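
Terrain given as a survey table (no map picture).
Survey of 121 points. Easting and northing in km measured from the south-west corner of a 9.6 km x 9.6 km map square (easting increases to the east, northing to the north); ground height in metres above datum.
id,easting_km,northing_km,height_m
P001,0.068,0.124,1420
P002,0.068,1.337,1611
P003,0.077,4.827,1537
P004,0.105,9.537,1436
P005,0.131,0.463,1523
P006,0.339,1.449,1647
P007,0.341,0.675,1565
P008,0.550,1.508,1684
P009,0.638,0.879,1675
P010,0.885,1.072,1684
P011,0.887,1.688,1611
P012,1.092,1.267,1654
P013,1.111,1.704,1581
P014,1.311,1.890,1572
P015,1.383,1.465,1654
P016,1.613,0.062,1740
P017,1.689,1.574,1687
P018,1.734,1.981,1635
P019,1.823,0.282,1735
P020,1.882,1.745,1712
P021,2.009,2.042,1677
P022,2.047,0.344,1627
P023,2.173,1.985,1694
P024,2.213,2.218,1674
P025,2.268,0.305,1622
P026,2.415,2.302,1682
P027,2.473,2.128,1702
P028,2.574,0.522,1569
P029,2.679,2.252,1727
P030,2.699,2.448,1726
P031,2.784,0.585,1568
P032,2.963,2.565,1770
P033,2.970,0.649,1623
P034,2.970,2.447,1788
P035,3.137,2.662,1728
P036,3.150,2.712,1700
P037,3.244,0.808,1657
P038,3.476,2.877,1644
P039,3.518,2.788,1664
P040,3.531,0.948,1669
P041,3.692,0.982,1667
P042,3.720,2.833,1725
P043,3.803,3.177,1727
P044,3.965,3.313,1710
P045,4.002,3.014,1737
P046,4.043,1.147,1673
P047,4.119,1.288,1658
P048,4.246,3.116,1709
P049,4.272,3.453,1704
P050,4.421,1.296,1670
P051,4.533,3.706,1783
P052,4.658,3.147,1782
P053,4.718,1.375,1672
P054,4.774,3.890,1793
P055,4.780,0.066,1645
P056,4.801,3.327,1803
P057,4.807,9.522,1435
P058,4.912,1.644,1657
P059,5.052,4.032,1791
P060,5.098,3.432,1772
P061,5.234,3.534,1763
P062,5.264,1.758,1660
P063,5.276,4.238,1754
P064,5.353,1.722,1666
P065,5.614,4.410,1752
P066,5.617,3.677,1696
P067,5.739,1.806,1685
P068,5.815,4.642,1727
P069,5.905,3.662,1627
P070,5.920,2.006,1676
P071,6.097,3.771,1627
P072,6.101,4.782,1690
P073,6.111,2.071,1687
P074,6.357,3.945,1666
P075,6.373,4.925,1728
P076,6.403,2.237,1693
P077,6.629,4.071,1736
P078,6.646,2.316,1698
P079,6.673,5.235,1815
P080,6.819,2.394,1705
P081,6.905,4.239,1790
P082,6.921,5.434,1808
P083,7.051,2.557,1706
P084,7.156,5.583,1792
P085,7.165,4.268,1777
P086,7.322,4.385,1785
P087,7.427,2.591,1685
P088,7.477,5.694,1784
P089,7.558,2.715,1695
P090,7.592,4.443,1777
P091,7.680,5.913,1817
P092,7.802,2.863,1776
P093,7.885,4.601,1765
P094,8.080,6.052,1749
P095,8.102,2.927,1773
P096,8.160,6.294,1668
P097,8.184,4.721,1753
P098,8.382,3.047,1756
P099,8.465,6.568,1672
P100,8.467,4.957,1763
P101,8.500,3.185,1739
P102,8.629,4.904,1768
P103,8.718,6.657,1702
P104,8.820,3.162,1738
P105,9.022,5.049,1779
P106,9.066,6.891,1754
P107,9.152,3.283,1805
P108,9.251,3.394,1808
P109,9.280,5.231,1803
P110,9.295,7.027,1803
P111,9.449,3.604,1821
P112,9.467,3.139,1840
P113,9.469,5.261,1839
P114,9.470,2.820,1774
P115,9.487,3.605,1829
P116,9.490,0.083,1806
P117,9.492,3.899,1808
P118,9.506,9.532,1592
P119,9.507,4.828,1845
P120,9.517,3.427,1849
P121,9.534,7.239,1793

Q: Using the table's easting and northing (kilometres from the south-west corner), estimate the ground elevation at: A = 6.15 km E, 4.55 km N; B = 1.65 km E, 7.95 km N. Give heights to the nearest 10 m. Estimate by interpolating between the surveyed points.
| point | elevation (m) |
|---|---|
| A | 1710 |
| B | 1520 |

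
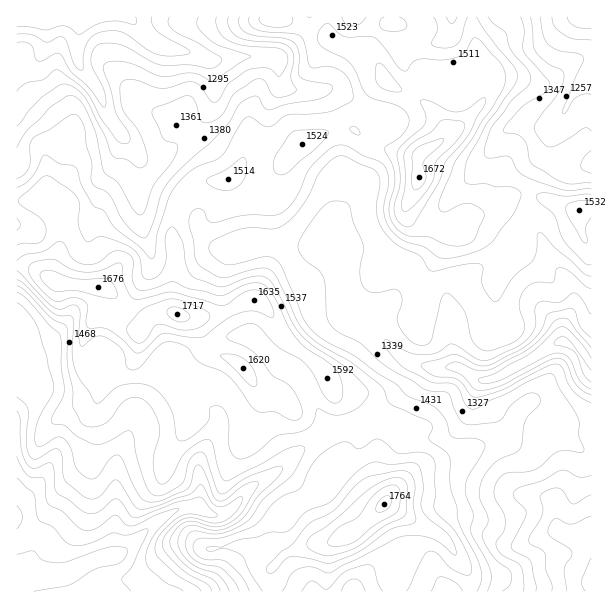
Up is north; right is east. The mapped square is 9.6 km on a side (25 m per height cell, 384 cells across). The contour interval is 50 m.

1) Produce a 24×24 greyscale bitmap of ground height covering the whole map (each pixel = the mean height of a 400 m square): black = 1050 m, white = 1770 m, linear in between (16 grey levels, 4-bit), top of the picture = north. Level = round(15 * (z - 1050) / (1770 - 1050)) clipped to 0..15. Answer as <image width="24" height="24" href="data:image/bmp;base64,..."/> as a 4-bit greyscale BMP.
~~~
<image width="24" height="24" href="data:image/bmp;base64,Qk2WAQAAAAAAAHYAAAAoAAAAGAAAABgAAAABAAQAAAAAACABAAATCwAAEwsAABAAAAAAAAAAAAAAABEREQAiIiIAMzMzAERERABVVVUAZmZmAHd3dwCIiIgAmZmZAKqqqgC7u7sAzMzMAN3d3QDu7u4A////ABESI0V5uqmamJhkMRERE2mqu8y6qadUMhIzI2iJq87cupZTIiNERURWmqzuyYZUMyRmZ4aHearNyYZUREVnaJeZiJqqqYdmVVd4eJmaqZmZmHd2ZVeJiJqaq6qZh2ZmZWaamaqruquYdlNGU2eaqqq7qrmGVEQzQmeqzLu6qodlZmdkI2mszd3LuXZmZmd1RJzNy7uruGZmd2d2Zry7uamIh2Zmd3eHZ5qqmJh3dmZniZmHiZqZd5iIh2Z5uqmIipqYZomZmXZ5ypmYiImHZnmZmYd5y5iHZXiGVWeJmpiZzKh2VWd1RmZ4iZmZq7llVVZkVmZnd3iaqqqGVEQzVURFZoiqqqqXZDMjMiNFVpqpmZmGRBESIjRXmZmZmIh1Mg=="/>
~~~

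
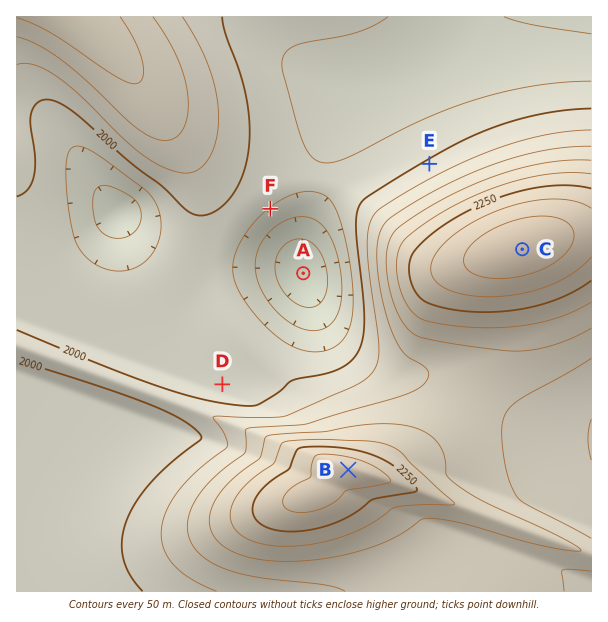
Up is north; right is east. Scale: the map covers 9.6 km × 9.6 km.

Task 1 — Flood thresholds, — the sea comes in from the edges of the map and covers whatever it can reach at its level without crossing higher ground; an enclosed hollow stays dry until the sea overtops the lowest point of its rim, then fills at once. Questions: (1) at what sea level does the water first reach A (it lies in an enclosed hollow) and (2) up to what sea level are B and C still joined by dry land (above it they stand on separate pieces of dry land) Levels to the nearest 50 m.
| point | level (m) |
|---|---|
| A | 1950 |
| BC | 2100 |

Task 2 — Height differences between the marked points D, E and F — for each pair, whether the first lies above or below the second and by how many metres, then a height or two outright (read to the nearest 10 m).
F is below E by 60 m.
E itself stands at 2010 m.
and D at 1970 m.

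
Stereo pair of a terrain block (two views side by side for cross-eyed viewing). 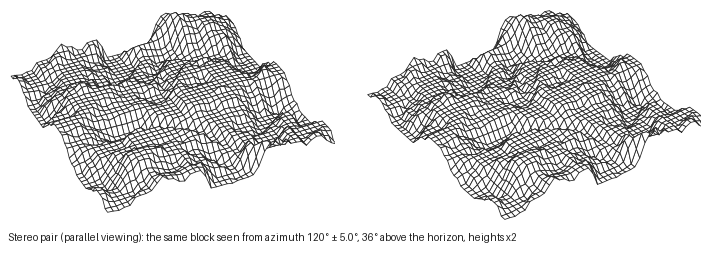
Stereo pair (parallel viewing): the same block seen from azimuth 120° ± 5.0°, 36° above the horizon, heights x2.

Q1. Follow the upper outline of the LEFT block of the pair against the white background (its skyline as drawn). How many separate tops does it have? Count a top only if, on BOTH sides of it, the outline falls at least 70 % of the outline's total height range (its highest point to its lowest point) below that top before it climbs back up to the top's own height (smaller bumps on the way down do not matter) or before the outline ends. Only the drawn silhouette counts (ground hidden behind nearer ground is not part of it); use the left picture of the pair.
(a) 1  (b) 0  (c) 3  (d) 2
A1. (b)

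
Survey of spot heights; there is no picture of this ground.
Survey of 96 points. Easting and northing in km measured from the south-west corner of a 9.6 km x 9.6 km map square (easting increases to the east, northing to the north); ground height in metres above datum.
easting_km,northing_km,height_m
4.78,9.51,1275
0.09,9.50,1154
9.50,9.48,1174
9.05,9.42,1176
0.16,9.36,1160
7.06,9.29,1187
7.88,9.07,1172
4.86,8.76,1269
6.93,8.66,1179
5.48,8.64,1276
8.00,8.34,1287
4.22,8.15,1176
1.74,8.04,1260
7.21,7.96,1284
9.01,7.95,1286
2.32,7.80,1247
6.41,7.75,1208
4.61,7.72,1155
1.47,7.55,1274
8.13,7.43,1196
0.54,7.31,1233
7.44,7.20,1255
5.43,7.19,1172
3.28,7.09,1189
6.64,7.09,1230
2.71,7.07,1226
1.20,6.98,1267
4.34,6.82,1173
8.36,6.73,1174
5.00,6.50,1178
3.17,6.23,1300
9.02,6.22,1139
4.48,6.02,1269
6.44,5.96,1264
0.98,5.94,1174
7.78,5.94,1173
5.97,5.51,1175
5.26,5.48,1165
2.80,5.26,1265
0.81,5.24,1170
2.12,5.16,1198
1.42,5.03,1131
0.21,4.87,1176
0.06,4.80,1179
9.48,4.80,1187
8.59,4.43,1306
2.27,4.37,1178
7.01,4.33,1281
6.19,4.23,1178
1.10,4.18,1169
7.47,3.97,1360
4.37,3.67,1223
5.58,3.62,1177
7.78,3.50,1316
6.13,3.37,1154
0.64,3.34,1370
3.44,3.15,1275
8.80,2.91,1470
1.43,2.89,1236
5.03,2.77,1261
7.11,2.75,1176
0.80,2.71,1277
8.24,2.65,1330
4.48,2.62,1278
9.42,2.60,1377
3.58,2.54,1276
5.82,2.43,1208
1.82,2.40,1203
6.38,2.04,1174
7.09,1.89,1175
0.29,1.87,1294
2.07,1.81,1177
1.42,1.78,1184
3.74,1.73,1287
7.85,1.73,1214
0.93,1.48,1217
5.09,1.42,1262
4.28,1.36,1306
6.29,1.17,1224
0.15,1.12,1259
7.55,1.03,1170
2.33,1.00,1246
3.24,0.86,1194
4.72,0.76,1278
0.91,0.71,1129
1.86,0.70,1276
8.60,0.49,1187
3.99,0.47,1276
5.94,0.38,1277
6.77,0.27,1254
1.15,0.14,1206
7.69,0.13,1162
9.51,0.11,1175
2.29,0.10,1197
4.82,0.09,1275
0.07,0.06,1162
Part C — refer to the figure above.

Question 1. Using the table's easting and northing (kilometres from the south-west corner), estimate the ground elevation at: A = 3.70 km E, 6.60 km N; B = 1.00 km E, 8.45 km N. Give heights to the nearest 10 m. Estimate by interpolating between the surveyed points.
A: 1210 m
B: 1260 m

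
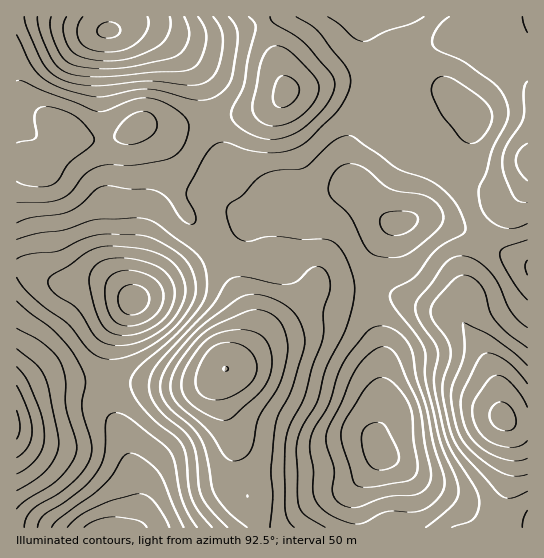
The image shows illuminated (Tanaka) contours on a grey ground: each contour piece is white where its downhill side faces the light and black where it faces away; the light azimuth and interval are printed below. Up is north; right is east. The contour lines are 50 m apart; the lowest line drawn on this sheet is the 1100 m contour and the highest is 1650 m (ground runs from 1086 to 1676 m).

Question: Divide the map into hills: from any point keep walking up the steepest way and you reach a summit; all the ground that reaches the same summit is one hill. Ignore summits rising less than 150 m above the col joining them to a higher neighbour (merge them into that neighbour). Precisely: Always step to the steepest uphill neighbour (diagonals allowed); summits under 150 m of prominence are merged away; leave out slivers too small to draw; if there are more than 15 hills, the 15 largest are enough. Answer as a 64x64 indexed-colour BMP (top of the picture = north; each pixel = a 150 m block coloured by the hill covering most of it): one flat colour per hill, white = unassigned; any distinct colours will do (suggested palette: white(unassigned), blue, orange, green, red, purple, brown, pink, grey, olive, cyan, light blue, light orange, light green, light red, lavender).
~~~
<image width="64" height="64" href="data:image/bmp;base64,Qk12CAAAAAAAAHYAAAAoAAAAQAAAAEAAAAABAAQAAAAAAAAIAAATCwAAEwsAABAAAAAAAAAA////ALR3HwAOf/8ALKAsACgn1gC9Z5QAS1aMAMJ34wB/f38AIr28AM++FwDox64AeLv/AIrfmACWmP8A1bDFADMzMzMzMzMzMzMzMzMzMxERERERERERERERERERERIiMzMzMzMzMzMzMzMzMzMzEREREREREREREREREREREiIzMzMzMzMzMzMzMzMzMzMRERERERERERERERERERESIjMzMzMzMzMzMzMzMzMzMRERERERERERERERERERERIiMzMzMzMzMzMzMzMzMzMxERERERERERERERERERERESIzMzMzMzMzMzMzMzMzMxERERERERERERERERERERERIjMzMzMzMzMzMzMzMzMzEREREREREREREREREREREREiMzMzMzMzMzMzMzMzMzMRERERERERERERERERERERESIzMzMzMzMzMzMzMzMzMRERERERERERERERERERERERIjMzMzMzMzMzMzMzMzMxEREREREREREREREREREREREiMzMzMzMzMzMzMzMzMzERERERERERERERERERERERESIzMzMzMzMzMzMzMzMzMRERERERERERERERERERERERIjMzMzMzMzMzMzMzMzMxEREREREREREREREREREREREiMzMzMzMzMzMzMzMzMxEREREREREREREREREREREREREzMzMzMzMzMzMzMzMzERERERERERERERERERERERERETMzMzMzMzMzMzMzMzMRERERERERERERERERERERERERIzMzMzMzMzMzMzMzMxEREREREREREREREREREREREREiIzMzMzMzMzMzMzMzERERERERERERERERERERERERESIiIiIiIiIiIiIiIjMRERERERERERERERERERERERERIiIiIiIiIiIiIiIiIhEREREREREREREREREREREREREiIiIiIiIiIiIiIiIiIRERERERERERERERERERERERESIiIiIiIiIiIiIiIiIiERERERERERERERERERERERERIiIiIiIiIiIiIiIiIiIREREREREREREREREREREREREiIiIiIiIiIiIiIiIiIiERERERERERERERERERERERESIiIiIiIiIiIiIiIiIiIRERERERERERERERERERERERIiIiIiIiIiIiIiIiIiIhEREREREREREREREREREREREiIiIiIiIiIiIiIiIiIiERERERERERERERERERERERESIiIiIiIiIiIiIiIiIiIRERERERERERERERERERERERIiIiIiIiIiIiIiIiIiIREREREREREREREREREREREREiIiIiIiIiIiIiIiIiIhERERERERERERERERERERERESIiIiIiIiIiIiIiIiIhERERERERERERERERERERERERIiIiIiIiIiIiIiIiIiEREREREREREREREREREREREREiIiIiIiIiIiIiIiIiERERERERERERERERERERERERESIiIiIiIiIiIiIiIiIRERERERERERERERERERERERERIiIiIiIiIiIiIiIiIREREREREREREREREREREREREREiIiIiIiIiIiIiIiIRERERERERERERERERERERERERESIiIiIiIiIiIiIiIRERERERERERERERERERERERERERIiIiIiIiIiIiIiIhEREREREREREREREREREREREREREiIiIiIiIiIiIiIhERERERERERERERERERERERERERESIiIiIiIiIiIiIhERERERERERERERERERERERERERERIiIiIiIiIiIiIiEREREREREREREREREREREREREREREiIiIiIiIiIiIiERERERERERERERERERERERERERERESIiIiIiIiIiIiIRERERERERERERERERERERERERERERIiIiIiIiIiIiIhEREREREREREREREREREREREREREREiIiIiIiIiIiIhERERERERERERERERERERERERERERESREIiIiIiIiIiERERERERERERERERERERERERERERERRERCIiIiIiIiIRERERERERERERERERERERERERERERFEREIiIiIiIiIREREREREREREREREREREREREREREREURERCIiIiIiIhERERERERERERERERERERERERERERERRERERERERCIhERERERERERERERERERERERERERERERFERERERERERERERBEREREREREREREREREREREREREREURERERERERERERERERBERERERERERERERERERERERERREREREREREREREREREREQRERERERERERERERERERERFEREREREREREREREREREREQREREREREREREREREREREUREREREREREREREREREREREERERERERERERERERERERREREREREREREREREREREREQRERERERERERERERERERFEREREREREREREREREREREQREREREREREREREREREREURERERERERERERERERERERBERERERERERERERERERESREREREREREREREREREREREERERERERERERERERERESJEREREREREREREREREREREERERERERERERERERERESIkREREREREREREREREREREQRERERERERERERERERERIiREREREREREREREREREREQREREREREREREREREREREiJERERERERERERERERERERBERERERERERERERERERESIkREREREREREREREREREREERERERERERERERERERERIi"/>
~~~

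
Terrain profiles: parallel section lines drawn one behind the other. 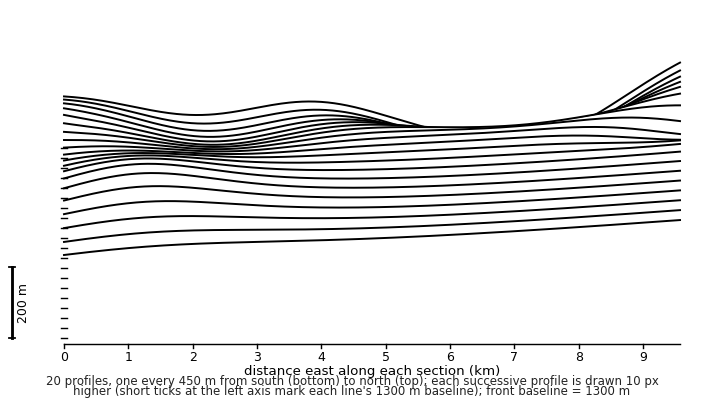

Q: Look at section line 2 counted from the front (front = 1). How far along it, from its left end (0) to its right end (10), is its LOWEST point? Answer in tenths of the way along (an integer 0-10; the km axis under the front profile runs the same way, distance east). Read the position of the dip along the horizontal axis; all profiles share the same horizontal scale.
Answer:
0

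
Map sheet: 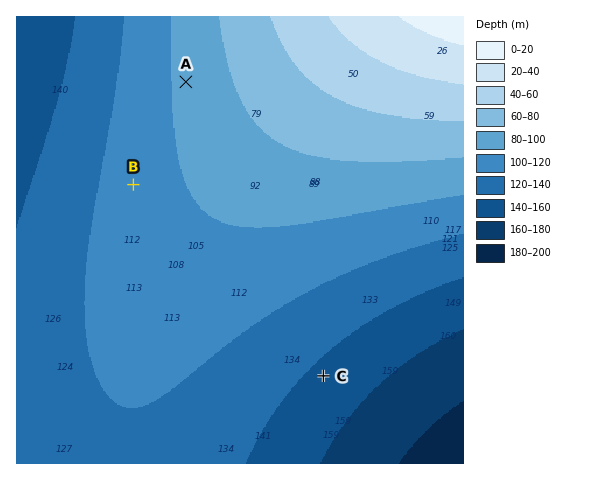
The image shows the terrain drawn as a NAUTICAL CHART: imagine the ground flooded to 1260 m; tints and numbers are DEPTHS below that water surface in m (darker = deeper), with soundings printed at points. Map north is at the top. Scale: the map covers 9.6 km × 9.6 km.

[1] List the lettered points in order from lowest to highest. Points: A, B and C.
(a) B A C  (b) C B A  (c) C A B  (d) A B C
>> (b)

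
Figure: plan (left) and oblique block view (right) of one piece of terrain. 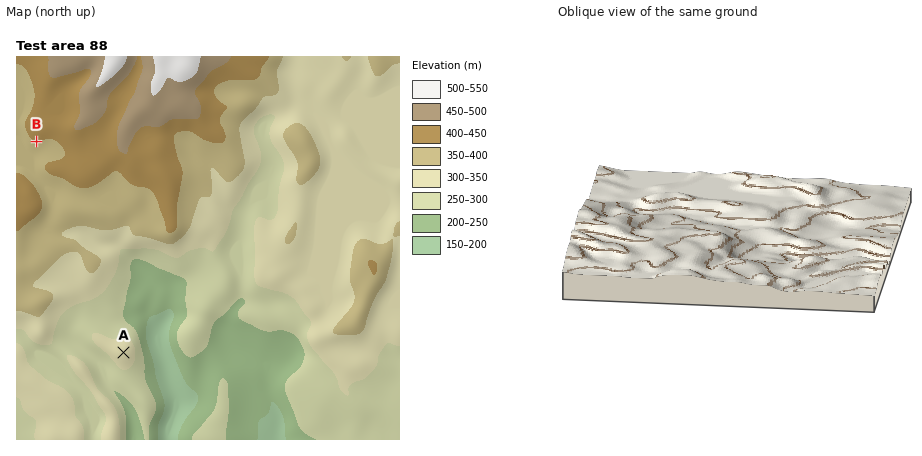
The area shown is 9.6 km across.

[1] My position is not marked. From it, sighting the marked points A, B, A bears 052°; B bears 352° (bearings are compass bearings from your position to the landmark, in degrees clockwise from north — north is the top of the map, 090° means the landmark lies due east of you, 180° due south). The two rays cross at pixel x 72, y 393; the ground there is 295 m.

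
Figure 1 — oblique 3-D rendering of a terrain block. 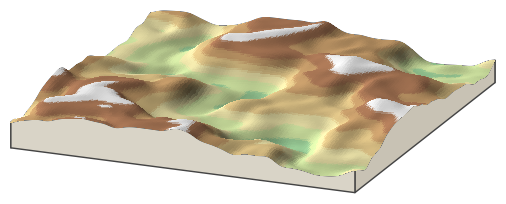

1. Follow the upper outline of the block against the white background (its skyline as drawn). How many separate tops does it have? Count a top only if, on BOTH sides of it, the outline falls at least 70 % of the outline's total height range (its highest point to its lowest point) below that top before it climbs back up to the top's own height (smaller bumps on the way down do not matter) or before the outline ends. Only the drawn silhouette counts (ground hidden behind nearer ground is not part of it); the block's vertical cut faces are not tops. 0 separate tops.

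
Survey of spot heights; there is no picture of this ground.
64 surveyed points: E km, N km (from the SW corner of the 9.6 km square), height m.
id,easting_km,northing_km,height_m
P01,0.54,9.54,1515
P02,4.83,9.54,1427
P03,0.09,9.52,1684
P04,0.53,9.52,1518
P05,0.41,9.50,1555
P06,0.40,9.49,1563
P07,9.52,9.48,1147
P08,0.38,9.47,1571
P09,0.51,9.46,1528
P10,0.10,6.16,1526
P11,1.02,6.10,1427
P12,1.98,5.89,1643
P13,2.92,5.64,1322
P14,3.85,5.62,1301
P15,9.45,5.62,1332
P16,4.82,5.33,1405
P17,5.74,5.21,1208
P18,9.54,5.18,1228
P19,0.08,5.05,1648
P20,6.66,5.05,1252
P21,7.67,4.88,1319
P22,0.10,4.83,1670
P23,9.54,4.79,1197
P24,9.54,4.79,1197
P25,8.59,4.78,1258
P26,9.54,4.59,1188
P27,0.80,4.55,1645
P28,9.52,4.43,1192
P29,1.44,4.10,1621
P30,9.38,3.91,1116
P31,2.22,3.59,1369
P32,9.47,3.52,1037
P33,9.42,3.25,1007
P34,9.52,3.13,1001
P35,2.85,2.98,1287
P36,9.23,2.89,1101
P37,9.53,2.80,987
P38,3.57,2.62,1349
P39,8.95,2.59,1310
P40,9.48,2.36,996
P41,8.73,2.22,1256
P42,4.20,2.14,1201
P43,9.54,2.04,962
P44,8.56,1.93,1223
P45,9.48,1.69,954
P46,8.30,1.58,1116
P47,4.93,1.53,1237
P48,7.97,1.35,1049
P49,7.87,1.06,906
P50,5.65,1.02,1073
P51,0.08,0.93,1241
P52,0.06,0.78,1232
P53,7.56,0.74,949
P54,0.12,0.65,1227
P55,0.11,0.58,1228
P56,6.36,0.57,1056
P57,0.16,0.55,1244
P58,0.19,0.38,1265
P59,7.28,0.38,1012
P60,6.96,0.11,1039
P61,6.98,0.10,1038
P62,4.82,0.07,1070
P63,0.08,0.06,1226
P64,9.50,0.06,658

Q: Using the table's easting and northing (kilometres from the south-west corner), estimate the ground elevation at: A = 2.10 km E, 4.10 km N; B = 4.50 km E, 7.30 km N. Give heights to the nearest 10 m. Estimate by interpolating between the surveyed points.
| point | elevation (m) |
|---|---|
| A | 1490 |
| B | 1190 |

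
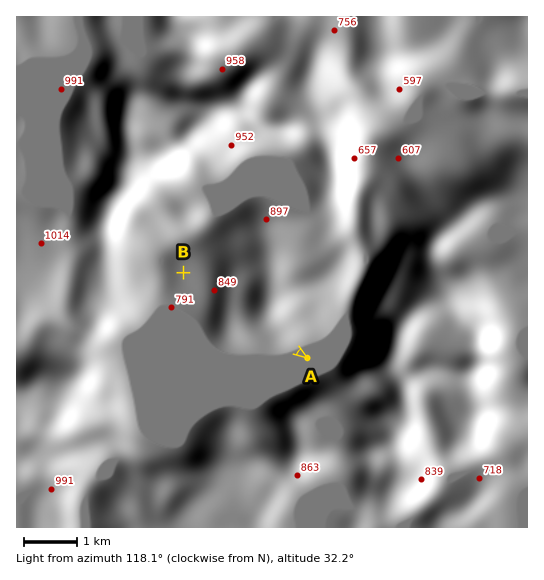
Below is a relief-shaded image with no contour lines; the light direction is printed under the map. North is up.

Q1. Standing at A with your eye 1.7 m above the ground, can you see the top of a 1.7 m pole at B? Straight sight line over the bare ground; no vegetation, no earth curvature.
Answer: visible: false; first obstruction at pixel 293 348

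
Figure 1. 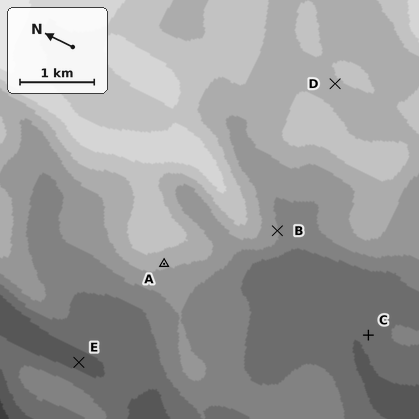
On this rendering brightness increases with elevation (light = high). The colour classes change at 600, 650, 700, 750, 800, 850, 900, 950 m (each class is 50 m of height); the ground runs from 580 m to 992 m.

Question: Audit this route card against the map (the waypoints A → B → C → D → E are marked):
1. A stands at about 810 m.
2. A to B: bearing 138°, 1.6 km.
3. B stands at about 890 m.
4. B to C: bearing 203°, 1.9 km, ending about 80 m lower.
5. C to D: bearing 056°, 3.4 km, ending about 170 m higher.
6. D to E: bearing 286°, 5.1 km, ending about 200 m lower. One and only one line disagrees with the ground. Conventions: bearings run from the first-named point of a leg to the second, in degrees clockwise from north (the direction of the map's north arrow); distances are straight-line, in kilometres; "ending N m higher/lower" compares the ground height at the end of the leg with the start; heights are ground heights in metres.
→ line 3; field height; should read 750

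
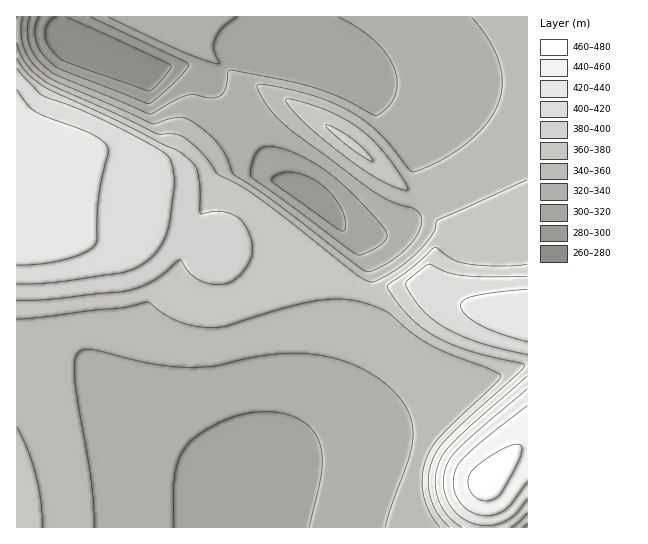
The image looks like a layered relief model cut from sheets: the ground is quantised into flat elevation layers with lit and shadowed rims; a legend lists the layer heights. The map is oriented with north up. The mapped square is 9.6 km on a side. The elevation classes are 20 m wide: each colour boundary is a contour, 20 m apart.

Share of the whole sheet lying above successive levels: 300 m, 96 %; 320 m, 83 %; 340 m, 56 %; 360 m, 34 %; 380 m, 22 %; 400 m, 16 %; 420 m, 8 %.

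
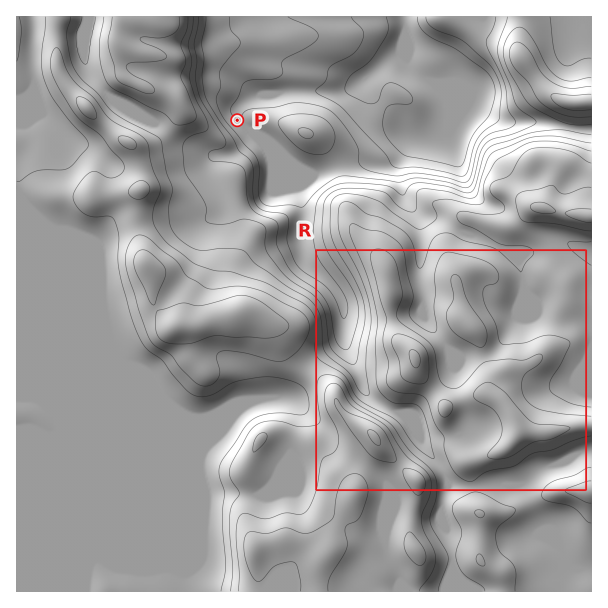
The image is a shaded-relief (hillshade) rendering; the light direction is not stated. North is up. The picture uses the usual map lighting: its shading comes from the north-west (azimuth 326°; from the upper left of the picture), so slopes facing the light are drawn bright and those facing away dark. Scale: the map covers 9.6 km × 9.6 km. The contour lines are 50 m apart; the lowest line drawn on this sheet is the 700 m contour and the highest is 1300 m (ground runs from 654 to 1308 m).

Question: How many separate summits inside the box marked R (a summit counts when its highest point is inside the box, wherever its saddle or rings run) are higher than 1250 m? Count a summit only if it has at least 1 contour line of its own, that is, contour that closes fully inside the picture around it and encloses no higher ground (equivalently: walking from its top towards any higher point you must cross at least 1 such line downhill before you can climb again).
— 3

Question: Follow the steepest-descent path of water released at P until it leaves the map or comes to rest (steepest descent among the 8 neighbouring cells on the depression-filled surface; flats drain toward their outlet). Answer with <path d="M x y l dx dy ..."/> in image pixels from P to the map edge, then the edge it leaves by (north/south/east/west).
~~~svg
<path d="M237 120l0-10 12-12 3 0 2-2 24 0 7-4 6 0 2-2 54 0 9-4 4-5 3 0 21-19 2 0 9-8 3 0 7-7 0-30"/>
exit: north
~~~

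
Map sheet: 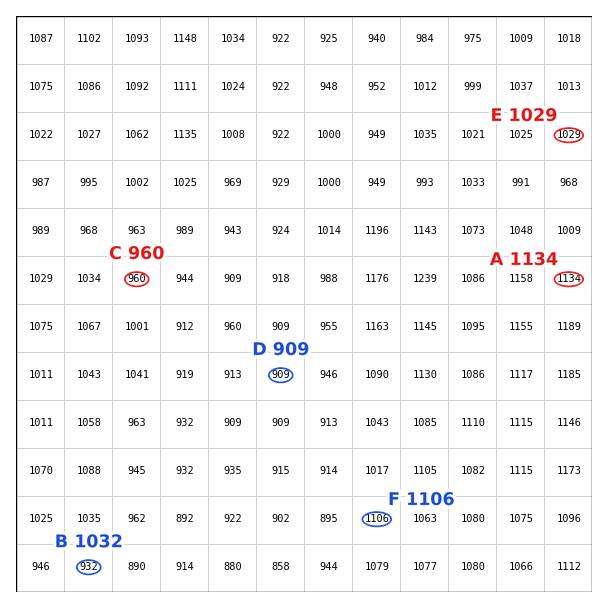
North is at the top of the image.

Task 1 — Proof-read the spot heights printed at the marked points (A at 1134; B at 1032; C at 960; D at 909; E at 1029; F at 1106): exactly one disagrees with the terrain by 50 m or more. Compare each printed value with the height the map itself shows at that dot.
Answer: B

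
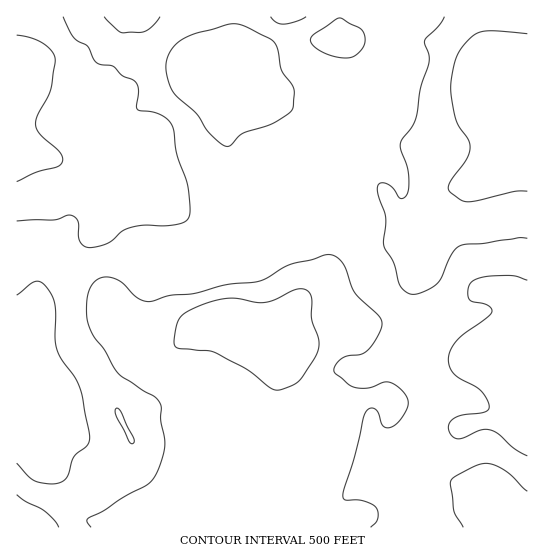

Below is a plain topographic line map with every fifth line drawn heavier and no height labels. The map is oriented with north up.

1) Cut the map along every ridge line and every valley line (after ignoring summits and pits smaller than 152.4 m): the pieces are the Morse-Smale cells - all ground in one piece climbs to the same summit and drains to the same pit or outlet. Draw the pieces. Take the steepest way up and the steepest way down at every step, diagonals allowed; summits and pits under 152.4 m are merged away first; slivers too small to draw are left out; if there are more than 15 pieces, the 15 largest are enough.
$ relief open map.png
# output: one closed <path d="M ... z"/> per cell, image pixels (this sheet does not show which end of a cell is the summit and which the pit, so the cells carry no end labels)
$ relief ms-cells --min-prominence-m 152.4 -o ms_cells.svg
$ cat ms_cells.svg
<path d="M281 16l-96 1 3 16 13 26 2 19 15 11 18 9-9 23 0 18 12 43 0 25 10 24-14 14-18 10-30 9-32-5-14-6-12 0-27 8-11 6 12 22 2 12 26 24 5 16 17 12 12 1-23 9-8 5-6 7-12 27 3 13 13 26 0 4-20 29 0 7 9 18 16 22-6 2-26 0-28-3-22 8 266-1-2-9-14-15-2-36-23-66-1-31 6-17-4-26 6-12 24-26 26-17 17-7 10-7-5-8-36-34-26 11 26-16 20-21 4-11 0-18 6-5 12-3 10-6 0-22 5-10-17 6-25 3-23-11-36-9-24-11-10 0-8 4 23-44 11-15z"/><path d="M363 259l-12 8-14 5-26 17-24 26-6 12 4 26-6 17 0 24 8 29 16 44 2 36 14 15 3 10 171 0-13-13-3-5 0-9 8-10 10-3 10 9 7 13 3 9-3 8 5 1 10-4 1-177-25 8-36 0-22-14-19-5-43-38-6-8-2-15z"/><path d="M185 16l-169 1 0 142 7-2 4-4 7 0 35 11 11 9 9 21 2 27 4 13-10 13 0 11 5 9 39-14 12 0 14 6 32 5 30-9 18-10 14-14-10-24 0-25-12-43 0-18 9-23-18-9-15-11-2-19-13-26z"/><path d="M527 16l-245 0-11 22-11 15-21 43 6-3 10 0 24 11 36 9 23 11 31-4 14-7-7 6-1 6 0 22-10 6-12 3-6 5 0 18-4 11-20 21-22 14 20-9 5 1 33 33 6 9 17-11 15-4 18-9 19-3 15-37 6-6 22-8 15-22 22-23 14 1z"/><path d="M19 239l-3 0 0 288 38 1 23-8 28 3 32-2 0-2-16-20-9-18 0-7 20-29 0-4-13-26-3-13 12-27 6-7 8-5 23-9-12-1-17-12-5-16-26-24-2-12-13-21-43 23-13 16 6-36 0-16-5-10z"/><path d="M515 136l-23 23-15 22-22 8-6 6-15 37-19 3-18 9-15 4-18 11 11 16 4 18 27 27 20 16 19 5 22 14 36 0 25-9 0-208z"/><path d="M34 153l-7 0-11 8 0 77 15 5 8 7 1 21-5 33 12-13 8-6 36-18-6-9 0-11 10-13-4-13-2-27-9-21-11-9z"/><path d="M495 488l-8 1-7 6-3 6 0 9 14 17 20 1 4-5-3-13-7-13z"/>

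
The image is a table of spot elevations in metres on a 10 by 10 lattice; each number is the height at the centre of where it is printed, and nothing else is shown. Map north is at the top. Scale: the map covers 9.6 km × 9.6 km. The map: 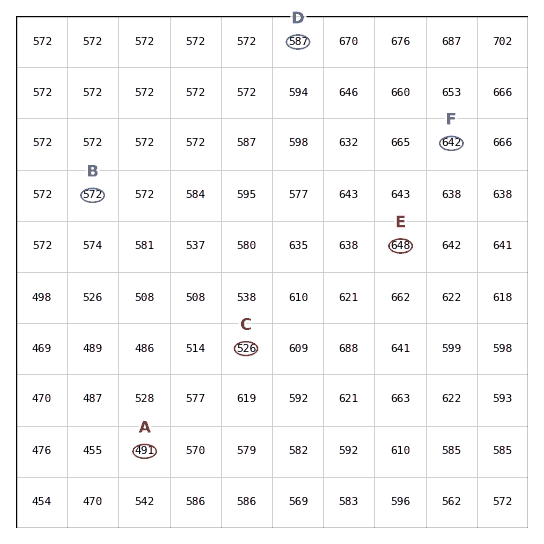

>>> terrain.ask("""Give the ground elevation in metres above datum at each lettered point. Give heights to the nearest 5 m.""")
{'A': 490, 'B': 570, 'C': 525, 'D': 585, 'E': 650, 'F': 640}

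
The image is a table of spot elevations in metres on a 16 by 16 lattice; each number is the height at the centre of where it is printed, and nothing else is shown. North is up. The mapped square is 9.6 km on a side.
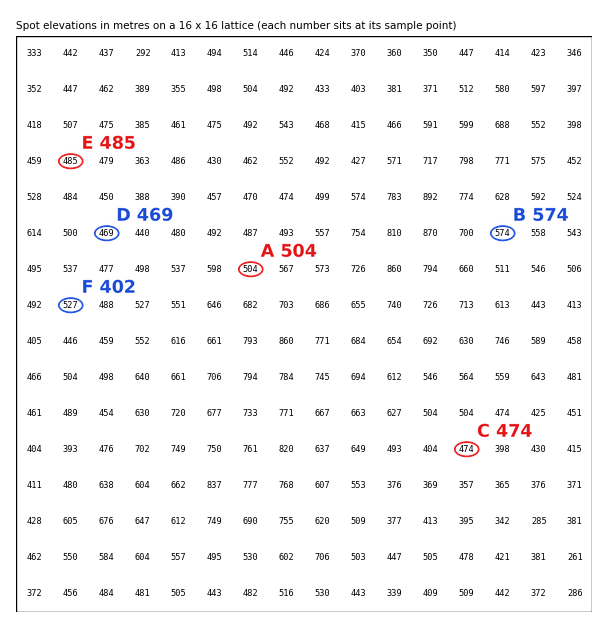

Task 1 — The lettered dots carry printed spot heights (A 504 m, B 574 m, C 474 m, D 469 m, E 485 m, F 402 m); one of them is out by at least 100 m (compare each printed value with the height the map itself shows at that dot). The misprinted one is F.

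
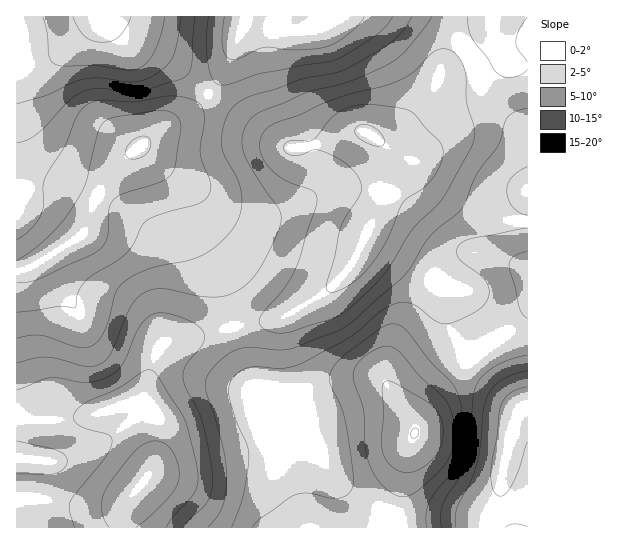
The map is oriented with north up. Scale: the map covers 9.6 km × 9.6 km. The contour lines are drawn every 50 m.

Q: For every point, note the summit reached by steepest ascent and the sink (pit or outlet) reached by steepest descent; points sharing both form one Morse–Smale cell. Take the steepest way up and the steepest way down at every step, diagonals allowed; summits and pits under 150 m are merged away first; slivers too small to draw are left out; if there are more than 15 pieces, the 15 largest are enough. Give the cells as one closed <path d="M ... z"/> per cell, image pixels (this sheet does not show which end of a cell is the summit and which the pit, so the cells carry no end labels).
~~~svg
<path d="M527 16l-34 0-8 23-11 12-25 16-8 7-20 32-24 26-18 9 9 12 0 17-12 44-25 52-25 26-40 24-11 4-36 5-38 11-27 4-9 4-8 7-6 18-6 24 1 8-7-1-40 13-24 6-59 0 1 109 511-1z"/><path d="M491 16l-245 0-17 45-21 34-15 16-35 20-38 32-21 30-12 33-8 11-40 26-23 8 0 147 6 2 53-1 24-6 30-10 16-3 10-43 10-13 9-4 27-4 38-11 36-5 11-4 40-24 25-26 25-52 12-44 0-17-11-14 6 1 14-8 24-26 20-32 8-7 25-16 11-12 6-12z"/><path d="M245 16l-229 1 1 254 22-8 40-26 8-11 12-33 21-30 38-32 35-20 15-16 21-34 11-26z"/>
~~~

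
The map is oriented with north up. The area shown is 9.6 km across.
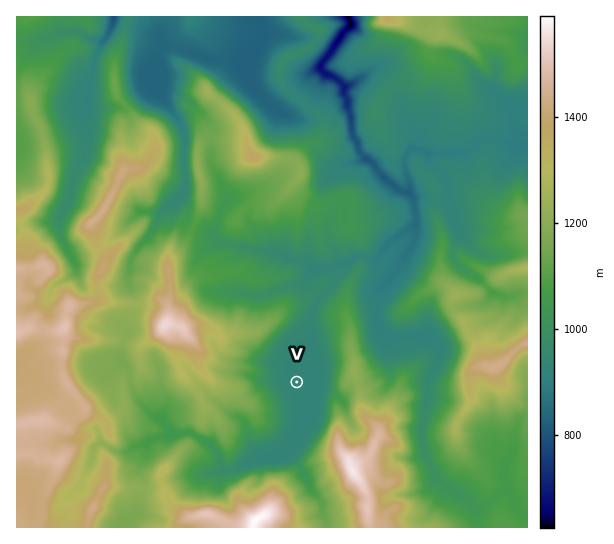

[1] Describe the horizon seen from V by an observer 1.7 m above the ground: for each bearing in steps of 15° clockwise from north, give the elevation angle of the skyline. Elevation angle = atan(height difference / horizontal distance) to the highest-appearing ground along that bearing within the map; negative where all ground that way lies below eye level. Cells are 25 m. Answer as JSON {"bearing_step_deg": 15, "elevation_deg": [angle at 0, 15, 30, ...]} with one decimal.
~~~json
{"bearing_step_deg": 15, "elevation_deg": [4.1, 3.3, 5.3, 8.4, 12.0, 14.9, 15.1, 14.4, 16.9, 19.0, 20.0, 9.5, 9.1, 14.3, 10.8, 10.7, 13.9, 13.4, 13.3, 13.3, 13.0, 13.0, 12.2, 9.2]}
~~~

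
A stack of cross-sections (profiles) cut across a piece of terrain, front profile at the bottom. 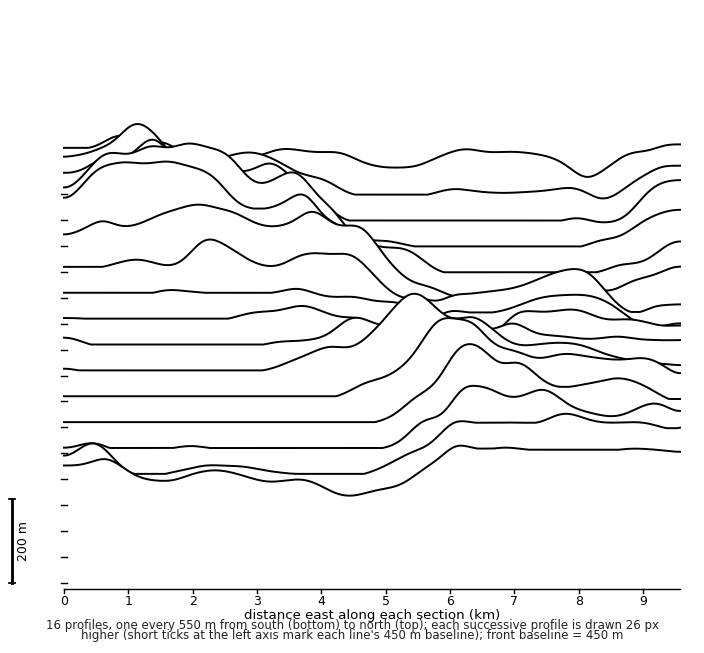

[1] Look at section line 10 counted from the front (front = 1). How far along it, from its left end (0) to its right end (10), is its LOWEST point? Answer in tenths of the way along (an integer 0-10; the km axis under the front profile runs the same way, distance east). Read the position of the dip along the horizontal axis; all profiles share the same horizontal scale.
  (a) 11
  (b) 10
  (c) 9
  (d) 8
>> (c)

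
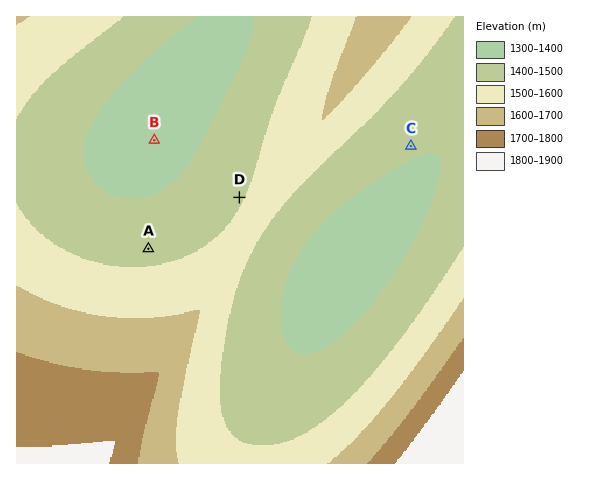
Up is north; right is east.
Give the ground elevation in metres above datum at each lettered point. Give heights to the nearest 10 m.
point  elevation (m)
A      1470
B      1370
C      1410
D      1490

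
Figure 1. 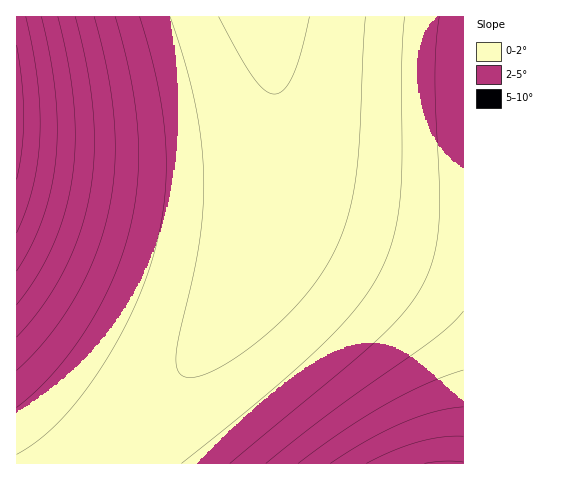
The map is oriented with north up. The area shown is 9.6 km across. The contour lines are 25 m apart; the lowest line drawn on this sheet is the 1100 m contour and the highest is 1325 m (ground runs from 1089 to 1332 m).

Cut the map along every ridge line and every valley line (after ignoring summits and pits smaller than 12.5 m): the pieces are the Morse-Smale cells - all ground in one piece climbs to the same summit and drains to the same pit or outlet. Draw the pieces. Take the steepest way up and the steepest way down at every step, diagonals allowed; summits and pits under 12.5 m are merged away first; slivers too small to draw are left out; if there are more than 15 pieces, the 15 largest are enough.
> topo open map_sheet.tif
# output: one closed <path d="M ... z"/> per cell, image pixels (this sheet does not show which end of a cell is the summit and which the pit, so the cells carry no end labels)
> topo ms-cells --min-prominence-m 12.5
<path d="M463 16l-197 1 10 80 1 74-7 46-9 31-21 44-27 42-46 58-59 61-4 11 360-1z"/><path d="M265 16l-249 1 1 447 86 0 5-11 48-49 40-47 25-35 19-30 16-33 11-29 9-47 1-70z"/>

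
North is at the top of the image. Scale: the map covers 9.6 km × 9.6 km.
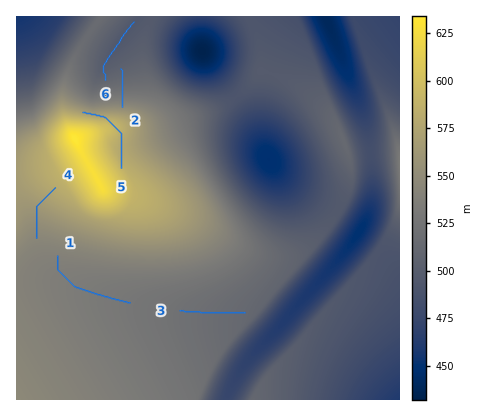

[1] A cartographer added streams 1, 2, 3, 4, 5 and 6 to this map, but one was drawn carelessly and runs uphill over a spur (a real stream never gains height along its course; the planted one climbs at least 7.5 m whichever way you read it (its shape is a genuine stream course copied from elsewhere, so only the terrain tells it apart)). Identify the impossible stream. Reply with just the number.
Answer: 5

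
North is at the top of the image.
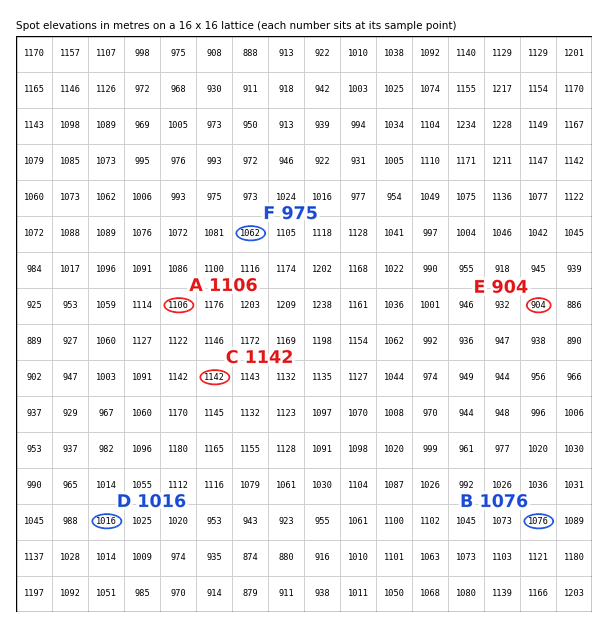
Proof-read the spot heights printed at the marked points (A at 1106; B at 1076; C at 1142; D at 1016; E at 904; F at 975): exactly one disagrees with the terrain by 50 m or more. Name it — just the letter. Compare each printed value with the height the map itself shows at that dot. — F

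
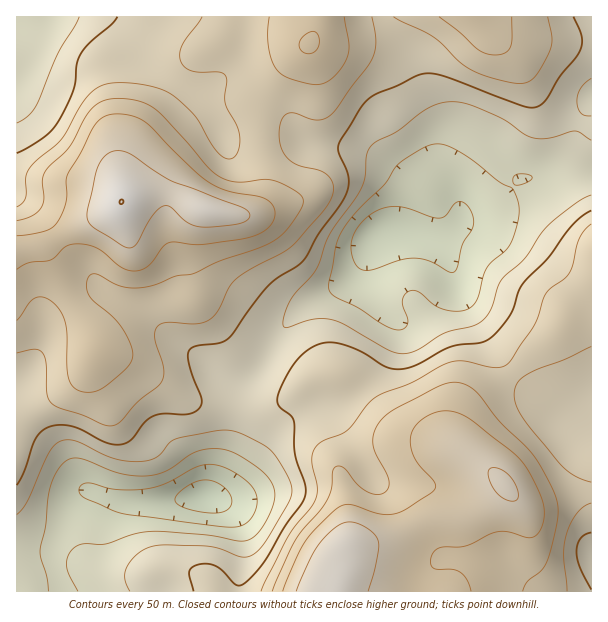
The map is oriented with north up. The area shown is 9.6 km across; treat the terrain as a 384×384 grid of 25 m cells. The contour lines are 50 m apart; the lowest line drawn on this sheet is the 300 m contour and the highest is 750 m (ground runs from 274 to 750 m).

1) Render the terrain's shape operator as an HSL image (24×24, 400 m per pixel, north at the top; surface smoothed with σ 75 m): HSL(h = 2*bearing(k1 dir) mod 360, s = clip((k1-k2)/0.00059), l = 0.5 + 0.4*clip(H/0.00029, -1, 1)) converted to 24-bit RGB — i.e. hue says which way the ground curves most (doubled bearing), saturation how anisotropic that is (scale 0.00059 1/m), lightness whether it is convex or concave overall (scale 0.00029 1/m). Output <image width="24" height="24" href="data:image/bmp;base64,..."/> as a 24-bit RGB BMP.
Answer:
<image width="24" height="24" href="data:image/bmp;base64,Qk32BgAAAAAAADYAAAAoAAAAGAAAABgAAAABABgAAAAAAMAGAAATCwAAEwsAAAAAAAAAAAAAeK59b1eKdGGTVmm0nYHJypnCSX/BjtrCnNXDACqCGTCp9MW42qCPwqCFnoB6aYB3UGl2ZI1/qph7nG9ygVuCrItTguBzO7G6apJfTFyFeqatR5SzUJLK0NLtu8z4wdfzxcjpBgCJFA5y26Gh+NHSyJyQr5OMhG2ZYXGBVWtQmopHlH5MZzRM4eZkevNKJhQSQqpCNZyaaaymZKivLc+1X9KFZ7qXY7OSpjFfKQUuGi5Sgr6h89Hd8tniwcPmpGLt0FrUjFynq3meqlByekp73Pa90LJoQgdTM89VJY93PX9khnEzSksGLDMAJTMAMDECMBMDJhwNED4RH2AMnY4N+P+UrZhHeRlqzVWDtHa9tVWxw0+mnc7L1PfakEfhTQHqjrl4LlFHIRYSQhIEj0kGw7AQXI4IESgLIikSSl8rKWUjKzUXbs8IzP94QhcUPRsUpJ4pgWc0d1tLgbKb1/TdpdqxYBiXcTa03ISVZCpyLwgvoEE4lOKqyuDv2rPqQCCnL2yJWaWfO5+wMpfXx/ji5dCwjwqQfG2khKeljYemfcHAmO3NwerLtmmpVBtwbFWC5EhahgpbPBhhtOPAp+6xOXVlpSZSvGC8NoDEXbDBR660HdKXUNdQlUNrmTjTu7XQiYm6mLK8odfAfdiPoqdOdR01YChKc3JZ3kfJ/zv7cJnXnOa3zJmYbTOQXau+o87jZITpXoDgm3XLSrFLU3krP1opL5tqib7CrZTQxqfCt8CJtKRQZSYsdCo6dWhaZ4t1OThryV7N3be8mbx/ipNmZXW5jt/VU568d0eLOHZxUjqr5JLGt2SzZr+ADtZ4H7qGUVmk0I6XyKWWvliQmzJ/h2ZyioxxaoBcI2lTN2R538OxzLK0l63Bec7RZa+hViE5gF87Q5pJFGRibJO4zsPj1uHto87kG5rHJ0F6wYqU16ytzCnK2Eevs2yMnXdkgH5pPY+iG2NzmtWDxM63tpetlEJOUgwWeUglQ8VHYaFrJnNtIY5fh8NtnMd6oZ9ZRB0sGSESSKYiv5FgriKpw3Cl1XS9y5KihIqjUViYMl+DWt5Xm7BmoT85iiBWwD/Gv9fKdL+oZoVuR35dGYFHLMM1s7JlhitLdCJOUZtIEd48K11cdyJNr3ZInVZd2MGxqoOyXUVnSKJbTshFYiIoiywETYslQ7OZy8mcp11wh11fiHhZV4EpE38AIGEfcjyAiGO6u9HAWqh/GA8kYEOCk6DDmJ6/w6eWzTRxdE2pfcKDd0I5PA0x5cyaid+sLWVvqY0uk1gthXU0foA/nLRtWt1oDHhyK1xwWZ2OvbSJoDVyLiNoN9OYUKeWsWlzvEZ21DV4w6D644HmyAykOEyWx/a5kG68bhuBvWhEmmRPsZJpY8ByWMhfweM3CCsXDCskTW03eVwngkMuTJGGUoRHPVc0V49McE+yxIbn0xCK8BCU0WHt2b7p2uXAa0eeOBew2dTwzNb/zNT/1NH6tHfo8pulapk0BywiHjMVcHAzXsZPPWpudVtHQ5hFMaFbMZuCRNnDUSMRu6c7T4NqxruV6+TckmDZLZ70zP/zlNT/zUn69XTNu2rr+dL29tD7AwD5E2vKaL/Le6t7RC9bZ6RibbeDSZVsNm40JI0KTJT42tLyrm3Xl8uIw8yJkGage9+uUuJCJQ4UOR4L1s8hUIZWw5B96YSmuyfjPjiQV3x0j1t3VEiQdsOPkYRcbWU7YWk7iqguK4Z5OD556UmX4tOdta57gr+JdsWBizE/Kgsqj4NKv9ZOWVItgmsPpoQVejJPl1FjSoBiUXB8bp+gkIBdhTNMsYxRRq18b5KkUWJHFTAyT5K28OjbxMrVtM+5jkRwgBpQZTBuf6VswKloeiplxJtllb5pOUx3qXuXm3GQR21oa2dHbDYxeGxLr9SHTcSgR5+9elt3OWZpCpE3wfKCwKuAzjhBixdHf0FiYl+UnYGCuEFJc0BUxsxywLx2N0VhYYhoonGEhE6GZThQfV9Lb6tak+d0SK9iJ3JFQYF+c1CfYLtFddEIgHobdCseojNEk35fU3xcblaCyzCJuHaCqcyMt7mQRmCgVIuogmGjoS+vtz6xk7utmta/rtaoh2KCY0p1Wm6VLWyOwp+vv5yUjmNxZ1t9jHenv5S4hH6kMD10j1yu0szW19jOo7rFXljJYEqecTxvcjRygam6ut7UpMvKt6Kzin/CW13NfoxoM2x5b45Qwo1noF9xb4xrXIiBmXeBuXeCNjuHV7CxrbqR2MSZjLp5XDKHnCiNjDF3XHWLcNV6csN5i52AlK6Gb5ysY0uk"/>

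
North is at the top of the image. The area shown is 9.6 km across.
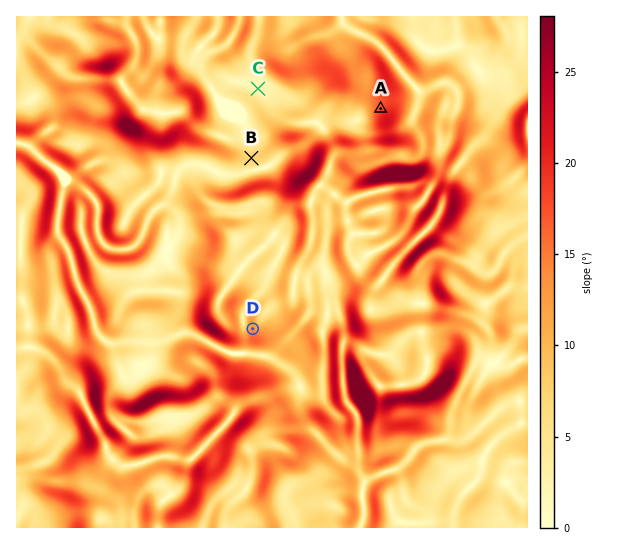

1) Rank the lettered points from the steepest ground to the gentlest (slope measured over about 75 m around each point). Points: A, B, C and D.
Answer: A D B C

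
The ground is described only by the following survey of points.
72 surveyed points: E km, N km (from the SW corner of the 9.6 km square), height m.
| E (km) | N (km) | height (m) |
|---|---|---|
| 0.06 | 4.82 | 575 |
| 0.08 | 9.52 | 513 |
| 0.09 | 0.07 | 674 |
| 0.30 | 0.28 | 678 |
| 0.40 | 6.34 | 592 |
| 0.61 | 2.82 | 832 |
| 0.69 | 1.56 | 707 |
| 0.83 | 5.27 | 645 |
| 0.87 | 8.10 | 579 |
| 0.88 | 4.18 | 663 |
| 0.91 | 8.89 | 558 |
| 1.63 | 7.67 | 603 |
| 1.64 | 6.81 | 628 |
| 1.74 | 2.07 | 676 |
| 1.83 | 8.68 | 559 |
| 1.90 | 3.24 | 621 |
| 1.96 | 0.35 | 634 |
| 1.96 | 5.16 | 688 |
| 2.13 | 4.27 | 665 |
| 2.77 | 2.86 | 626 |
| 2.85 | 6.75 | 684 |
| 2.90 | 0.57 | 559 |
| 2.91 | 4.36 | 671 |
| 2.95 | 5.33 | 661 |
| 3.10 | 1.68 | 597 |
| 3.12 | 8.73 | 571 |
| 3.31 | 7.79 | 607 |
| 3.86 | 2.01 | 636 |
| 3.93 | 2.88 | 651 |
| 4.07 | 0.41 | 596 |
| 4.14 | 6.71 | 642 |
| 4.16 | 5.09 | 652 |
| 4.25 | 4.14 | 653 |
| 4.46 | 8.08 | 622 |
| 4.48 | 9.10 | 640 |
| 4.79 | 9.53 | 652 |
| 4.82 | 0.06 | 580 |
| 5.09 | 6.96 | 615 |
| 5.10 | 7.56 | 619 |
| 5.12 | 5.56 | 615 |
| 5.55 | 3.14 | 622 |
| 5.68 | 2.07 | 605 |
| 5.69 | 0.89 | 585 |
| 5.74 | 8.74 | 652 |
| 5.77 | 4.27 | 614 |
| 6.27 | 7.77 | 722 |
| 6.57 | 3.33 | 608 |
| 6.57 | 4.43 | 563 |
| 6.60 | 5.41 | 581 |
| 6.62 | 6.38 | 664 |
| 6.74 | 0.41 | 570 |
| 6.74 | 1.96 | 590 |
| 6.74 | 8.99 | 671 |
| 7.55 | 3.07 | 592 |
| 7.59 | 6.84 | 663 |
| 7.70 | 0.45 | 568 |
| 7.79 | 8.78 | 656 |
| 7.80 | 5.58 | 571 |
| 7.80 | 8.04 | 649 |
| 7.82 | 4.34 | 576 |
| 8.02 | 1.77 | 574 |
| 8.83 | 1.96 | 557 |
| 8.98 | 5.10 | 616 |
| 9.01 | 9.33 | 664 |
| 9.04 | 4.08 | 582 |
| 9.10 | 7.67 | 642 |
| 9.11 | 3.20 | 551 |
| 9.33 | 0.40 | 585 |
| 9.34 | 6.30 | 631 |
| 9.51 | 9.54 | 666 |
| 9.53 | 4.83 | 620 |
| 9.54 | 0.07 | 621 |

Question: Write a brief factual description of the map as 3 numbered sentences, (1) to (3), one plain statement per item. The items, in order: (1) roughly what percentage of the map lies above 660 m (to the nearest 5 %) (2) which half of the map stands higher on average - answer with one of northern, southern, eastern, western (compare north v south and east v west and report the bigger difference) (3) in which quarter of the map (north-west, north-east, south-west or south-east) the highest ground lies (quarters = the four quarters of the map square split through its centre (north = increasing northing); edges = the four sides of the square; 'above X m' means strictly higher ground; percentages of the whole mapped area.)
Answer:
(1) Ground above 660 m makes up about 20 % of the sheet.
(2) The western half stands higher on average than the eastern half.
(3) The highest ground is in the south-west quarter.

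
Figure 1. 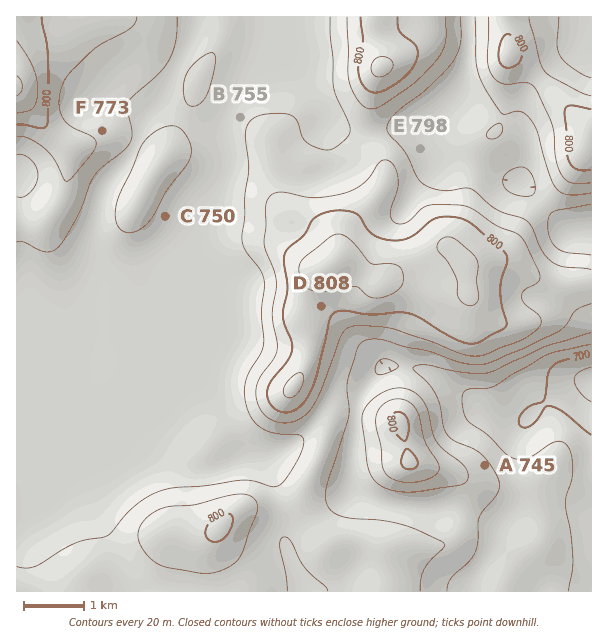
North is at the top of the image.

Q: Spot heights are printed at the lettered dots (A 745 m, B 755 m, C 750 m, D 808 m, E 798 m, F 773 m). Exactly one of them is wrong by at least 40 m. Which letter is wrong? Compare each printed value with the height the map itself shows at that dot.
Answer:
E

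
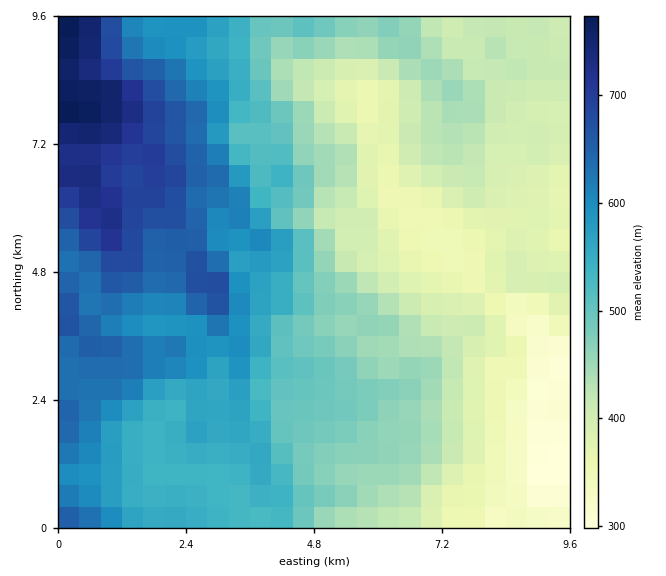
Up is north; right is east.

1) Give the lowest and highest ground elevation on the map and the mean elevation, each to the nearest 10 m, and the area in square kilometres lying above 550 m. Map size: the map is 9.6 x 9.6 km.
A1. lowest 300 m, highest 780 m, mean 500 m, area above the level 31.9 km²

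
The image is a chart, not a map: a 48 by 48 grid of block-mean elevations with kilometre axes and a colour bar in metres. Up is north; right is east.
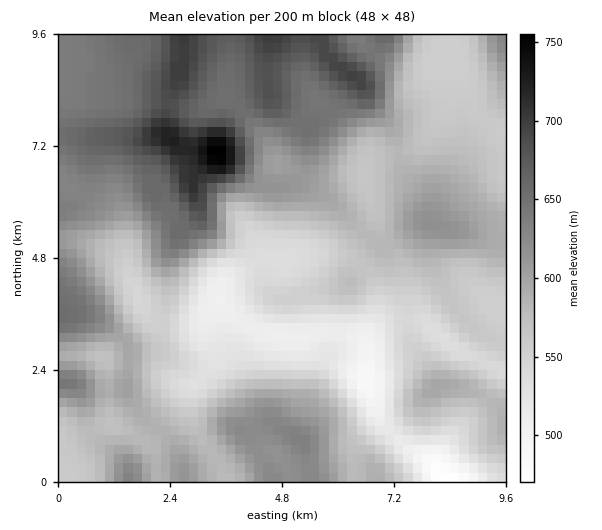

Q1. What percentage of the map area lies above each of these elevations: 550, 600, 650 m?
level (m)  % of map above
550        81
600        39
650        17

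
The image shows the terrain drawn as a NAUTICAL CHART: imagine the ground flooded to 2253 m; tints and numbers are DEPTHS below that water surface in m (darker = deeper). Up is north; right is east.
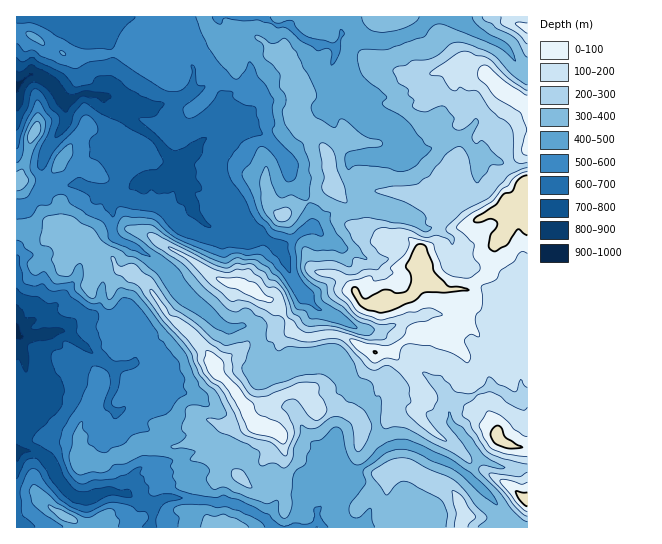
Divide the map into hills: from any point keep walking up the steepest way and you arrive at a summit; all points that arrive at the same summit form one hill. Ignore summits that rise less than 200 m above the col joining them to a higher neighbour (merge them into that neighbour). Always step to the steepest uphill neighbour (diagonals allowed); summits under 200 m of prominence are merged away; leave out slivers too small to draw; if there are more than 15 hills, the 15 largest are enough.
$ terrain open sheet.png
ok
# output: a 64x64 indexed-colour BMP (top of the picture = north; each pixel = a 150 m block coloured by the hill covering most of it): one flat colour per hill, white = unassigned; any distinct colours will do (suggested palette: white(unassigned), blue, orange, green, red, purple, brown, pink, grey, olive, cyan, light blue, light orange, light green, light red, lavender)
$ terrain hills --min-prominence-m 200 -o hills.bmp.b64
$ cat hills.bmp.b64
<image width="64" height="64" href="data:image/bmp;base64,Qk12CAAAAAAAAHYAAAAoAAAAQAAAAEAAAAABAAQAAAAAAAAIAAATCwAAEwsAABAAAAAAAAAA////ALR3HwAOf/8ALKAsACgn1gC9Z5QAS1aMAMJ34wB/f38AIr28AM++FwDox64AeLv/AIrfmACWmP8A1bDFAFVVVVVVVVVVURERERERERERERFEREREREREREREREd3VVVVVVVVVVVREREREREREREREURERERERERERERER3dVVVVVVVVVVVERERERERERERESRERERERERERERER3d1VVVVVVVVVRERERERERERERERIkRERERERERERERHd3VVVVUREVERERERERERERESIiIiRERERERERERERHd3dVVVURERERERERERERERERIiIiIiRERERERERERHd3d1VVURERERIhERERERERESIiIiIiIkRERERERERHd3d3VVVRERERIiIRERERERESIiIiIiIiJEREREREQRd3dmZVVREREREiIiIiERERERIiIiIiIiIiJEREREEREWZmZlVREREREiIiIiIiERERIiIiIiIiIiIiRERBEREWZmZmERERERESIiIiIiIiISIiIiIiIiIiIiIRERERERZmZmYRERERERIiIiIiIiIiIiIiIiIiIiIiIRERERERZmZmZhERERERESIiIiIiIiIiIiIiIiIiIiIhERERERZmZmZmERERERERIiIiIiIiIiIiIiIiIiIiIiERERERZmZmZmYRERERERESIiIiIiIiIiIiIiIiIiIiERERERFmZmZmZhEREREREREiIiIiIiIiIiIiIiIiIiIREREREWZmZmZmERERERERERIiIiIiIiIiIiIiIiIiIRERERERERZmZhEREREREREREiIiIiIiIiIiIiIiIiIRERERERERERYRERERERERERESIiIiIiIiIiIiIiIiIRERERERERERERERERERERERERIiIiIiIiIiIiIiIiIhEREREREREREREREREREREREREiIiIiIiIiIiIiIiIhERERERERERERERERERERERERESIiIiIiIiIiERERERERERERERERERERERERERERERERIiIiIiIiIiIRERERERERERERERERERERERERESIRERESIiIiIiIiIRERERERERERERERERERERERERESIiERESIiIiIiIiIhEREREREREREREREREREREREREREiIiIiIiIiIiIhEREREREREREREREREREREREREREREREiIiIiIiIiIhERERERERERERERERERERERERERERERERIiIiIiIiIRERERERERERERERERERERERERERERERERESIiIiIiIRERERERERERERERERERERERERERERERERERIiIiIiIREREREREREREREREREREREREREREREREREREiIiIiIRERERERERERERERERERERERERERERERERERESIiIiIRERERERERERERERERERERERERERERERERERERIiIiIRERERERERERERERERERERERERERERERERERERIiIiIREREREREREREREREREREREREREREREREREREREiIiIRERERERERERERERERERERERERERERERERERERERIiERERERERERERERERERERERERERERERERERERERERERERERERERERERERERERERERERERERERERERERERERERERERERERERERERERERERERERERERERERERERERERERERERERERERERERERERERERERERERERERERERERERERERERERERERERERERERERERERERERERERERERERERERERERERERERERERERERERERERERERERERERERERERERERERERERERERERERERERERERERERERERERERERERERERERERERERERERERERERERERERERERERERERERERERERERERERERERERERERERERERERERERERERERERERERERERERERERERERERERERERERERERERERERERERERERERERERERERERERERERERERERERERERERERERERMzERERERERERERERERERERERERERERERERERERERMzMzMRERERERERERERERERERERERERERERERERMxEREzMzMxERERERERERERERERERERERERERERERERMzMxEzMzMzEREREREREREREREREREREREREREREREREzMzMzMzMzMREREREREREREREREREREREREREREREREzMzMzMzMzMxERERERERERERERERERERERERERERETMzMzMzMzMzMzEREREREREREREREREREREREREREREzMzMzMzMzMzMzMREREREREREREREREREREREREREREzMzMzMzMzMzMzMxEREREREREREREREREREREREREREzMzMzMzMzMzMzMzEREREREREREREREREREREREREREzMzMzMzMzMzMzMzMREREREREREREREREREREREREREzMzMzMzMzMzMzMzMxERERERERERERERERERERERERETMzMzMzMzMzMzMzM4EREREREREREREREREREREREREREzMzMzMzMzMzMzM4gRERERERERERERERERERERERERETMzMzMzMzMzMzMziBERERERERERERERERERERERERERMzMzMzMzMzMzMziIERERERERERERERERERERERERERETERERMzMzMzM4iIgRERERERERERERERERERERERERERERERERMzMzOIiIiBERERERERERERERERERERERERERERERERETMzOIiIiI"/>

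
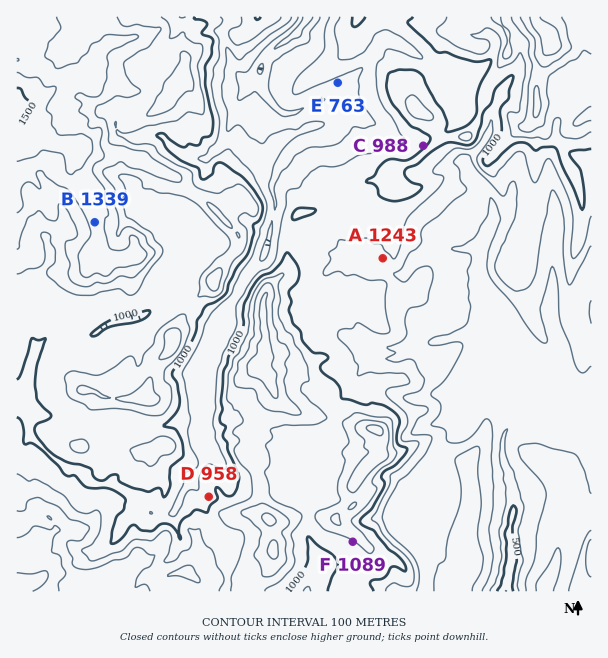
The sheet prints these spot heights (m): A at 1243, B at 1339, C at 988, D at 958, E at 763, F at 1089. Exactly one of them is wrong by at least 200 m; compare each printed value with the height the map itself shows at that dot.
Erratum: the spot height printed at A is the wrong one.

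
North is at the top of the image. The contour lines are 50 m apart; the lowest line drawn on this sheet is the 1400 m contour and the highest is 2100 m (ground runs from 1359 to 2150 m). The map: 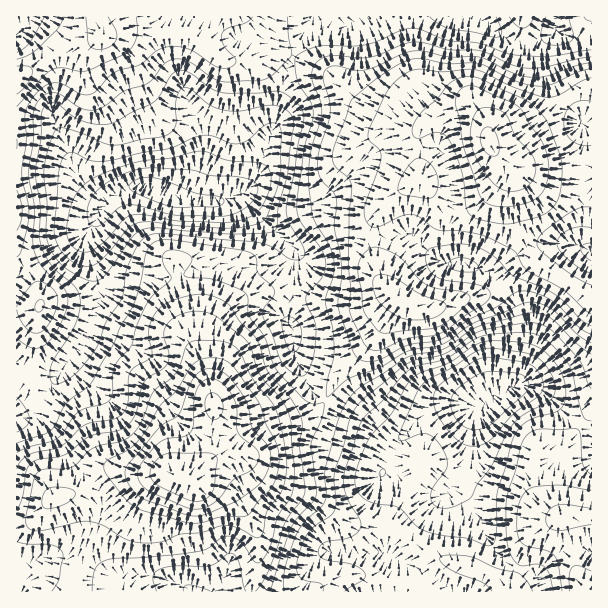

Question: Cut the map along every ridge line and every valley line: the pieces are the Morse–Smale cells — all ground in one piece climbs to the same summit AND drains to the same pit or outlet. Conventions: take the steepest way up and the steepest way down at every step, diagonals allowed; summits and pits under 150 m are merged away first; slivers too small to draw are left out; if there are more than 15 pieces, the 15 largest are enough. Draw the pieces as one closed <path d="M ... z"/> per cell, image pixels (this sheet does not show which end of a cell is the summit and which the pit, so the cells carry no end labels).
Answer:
<path d="M530 386l-18 2-29 18-36 0-15 4-9 5-27 29-7-2-30-26-33-16-12 14-9 4-30 6-9 4-24 26-17 0-12 4-24 23-18-7-33 0-27-4-12 6-16 14-29 8-16-17-21-3-1 113 575 1 1-158-44-38z"/><path d="M149 187l-20 0-21 11-6 8-14 28-2 11 12 37 2 14-12 37-6 12-12 15-11 12-5 1-22-3-16-5 0 112 22 4 16 17 29-8 16-14 12-6 27 4 33 0 18 7 24-23 12-4 17 0 24-26 9-4 30-6 9-4 11-13-18-18-13-32 0-12-5-15 0-21 6-36 0-15-3-6-50-48-9 0-15 4-29-2-10-1z"/><path d="M591 86l-18 8-57 44-18 7-4 0-6-4-1-15-7-13-7-5-11 0-19 6-11 4-11 10-3 6 0 25 3 21-10 4-18 12-14 14-5 12 0 32 4 22 4 8 20 16-30 42-32 30-14 28 33 16 30 26 7 2 27-29 9-5 15-4 36 0 29-18 18-2 18 10 22 20 22 16z"/><path d="M477 16l-115 0-9 9-6 1-23-10-10 0-4 4-20 42-13 42-5 28-13 41-13 17-12 7 8 1 4 2 46 46 3 6-1 29-5 22 0 21 3 6 2 21 13 32 16 15 3 0 14-26 32-30 30-42-10-6-14-18-4-22 0-32 5-12 14-14 18-12 10-4-3-21 0-25 3-6 11-10 11-4 19-6 11 0 7 5 7 13 1 15 6 4 4 0 18-7 48-38 28-14-1-48-21-1-13-7-14 8-24 5-16-6z"/><path d="M312 16l-88 0-21 27-18-9-14-3-54 0-15 7-43 11-43 29 1 286 15 6 22 3 5-1 23-27 6-12 12-37-2-14-8-24-4-19 16-33 6-8 21-11 20 0 30 12 39 3 24-9 11-10 15-36 6-21 3-22 13-42z"/><path d="M222 16l-205 0-1 61 2 1 8-5 18-15 15-9 43-11 15-7 54 0 14 3 18 9z"/><path d="M591 16l-113 1 25 20 10 5 14 1 16-5 14-8 13 7 21 1z"/><path d="M360 16l-35 1 22 9 6-1z"/>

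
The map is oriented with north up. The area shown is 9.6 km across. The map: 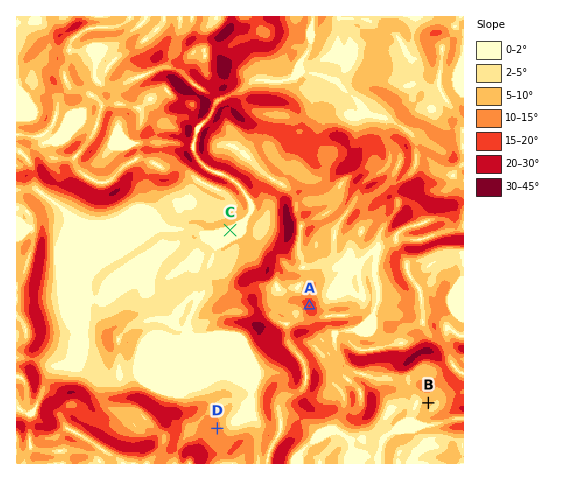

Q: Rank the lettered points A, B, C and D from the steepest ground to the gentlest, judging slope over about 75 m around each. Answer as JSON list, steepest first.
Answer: ["A", "D", "B", "C"]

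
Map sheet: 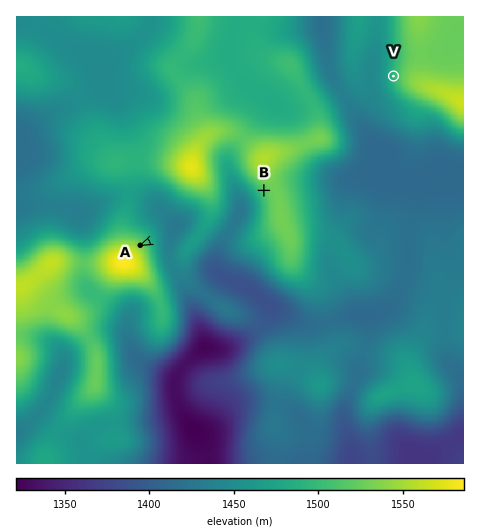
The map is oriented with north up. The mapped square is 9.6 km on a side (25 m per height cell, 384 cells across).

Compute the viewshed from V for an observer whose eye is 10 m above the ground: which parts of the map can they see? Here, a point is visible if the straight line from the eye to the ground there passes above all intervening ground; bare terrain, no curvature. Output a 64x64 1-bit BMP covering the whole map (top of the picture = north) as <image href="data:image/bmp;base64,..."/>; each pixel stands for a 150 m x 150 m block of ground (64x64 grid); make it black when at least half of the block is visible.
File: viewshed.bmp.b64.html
<image width="64" height="64" href="data:image/bmp;base64,Qk0+AgAAAAAAAD4AAAAoAAAAQAAAAEAAAAABAAEAAAAAAAACAAATCwAAEwsAAAIAAAAAAAAA////AAAAAAAAAAAAAAAAAAAAAAAAAAAAAAAAAAAAAAAAAAAAAAAAAAAAAAAAAAAAAAAAAAAAAAAAAAAAAAAAAAAAAAAAAAAAAAAAAAAAAAAAAAAAAADwAAAAAAAAAPw8AAAAAAA///4AAAAAAH///AAAAAAA/z/4AAAAAAf+P/AAAAAAA/x/8AAAAAAA/v/gAAAAAAAf//AAAAAAAAA//wAAAAAAAB//AAAAAAAAD/8AAAAAAAAH/wAAAAAAAAf/AAAAAAAAA/8AAAAAAAAD/wAAAAAAGAf/AAAAAAA4H/8AAAAAAHB//wAAAAAA8P//AAAAAADx//8AAAAAAPP//gAAAAAA///+AAAAAAH///wAAAAAAf//+AAAAAAD///4AAAAAAP///AAAAAAA///8AAAAAAD///gAAAAAAP//8AAAAAAAH//wAAAAAAAD/+AAAAAIAAD/4AAAABgCAH/AAAAAHAMAf8AAAAAcB4D/gAAAAA4Hwf8AAAAADx/n/gAAAAAH/+/8AAAAAAf8D/wAAAAAD/AH/4AAAAAP4Af/AAAAAA+AD/8AAAAADwAP/wAAAAAOAB//AAAAABwAP//AAAAAAAA+f8AAAAAAAH5/wAAAAAAAfH/AAAAAAAB8f8AAAAAAAHg/4AAAAAAP+D/gAAAAD//4P+AAAAAP//g/4AAAAA//+D/gA=="/>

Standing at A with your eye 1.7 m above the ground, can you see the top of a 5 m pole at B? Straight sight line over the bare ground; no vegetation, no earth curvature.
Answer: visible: true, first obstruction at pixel None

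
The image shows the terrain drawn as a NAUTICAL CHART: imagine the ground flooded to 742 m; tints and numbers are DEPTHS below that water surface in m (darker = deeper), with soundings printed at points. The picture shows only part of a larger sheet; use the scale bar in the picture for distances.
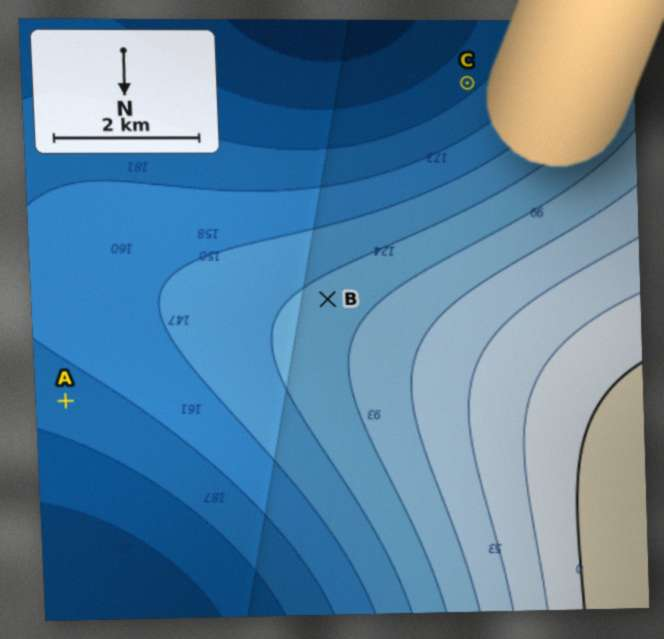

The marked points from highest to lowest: B A C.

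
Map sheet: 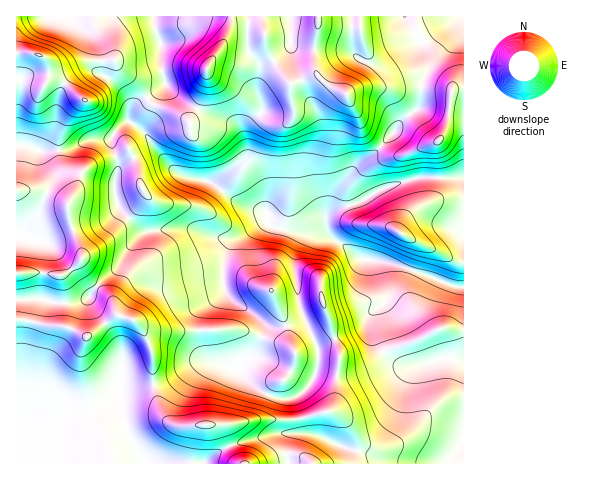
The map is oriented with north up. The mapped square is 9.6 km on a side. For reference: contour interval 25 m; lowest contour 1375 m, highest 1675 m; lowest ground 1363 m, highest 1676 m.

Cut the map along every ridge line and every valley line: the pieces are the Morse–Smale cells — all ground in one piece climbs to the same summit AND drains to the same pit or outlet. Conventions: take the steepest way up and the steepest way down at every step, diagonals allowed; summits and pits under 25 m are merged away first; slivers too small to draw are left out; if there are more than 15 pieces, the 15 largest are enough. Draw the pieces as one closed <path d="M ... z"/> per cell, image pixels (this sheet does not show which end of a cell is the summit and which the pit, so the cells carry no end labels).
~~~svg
<path d="M351 16l-197 0 1 11 6 15 0 22 4 21-27 19-6 6-4 10 15 11 22 30 15 14 29 7 29 21 12 5 15 3 3 3 0 9 8 5 53 8-3-7 0-13 19-34 17-20 16-11 22-28 20-17 1-5 0-13-5-2-16 2-36-1-18 7 11-14 8-18-12-10z"/><path d="M326 235l-21 1-5 7-5 14 0 16 5 32 18 43 0 17-7 18-15 14 6 31 3 5-15 1-3 14 1 15 175 1 1-176-13-2-59-23-31-4-18-14z"/><path d="M189 228l-29 2-19 4-11 12-12 23-15 11-12 15-8 6-9 2-19 0-17-5-22 2 1 126 5 0 18 6 7 0 10-7 10-13 4-3 23-1 18-8 7-5 1-9 28 0 17-4 29-18 8-3 12 1-3-1-8-10-4-30 5-13 21-16-2-14 2-21 5-12 8-7-22 0z"/><path d="M153 16l-136 0-1 129 15 2 9 4 10 0 20-2 19-9 22-2 7 22 0 12-3 6 1 22 4 9 20 21 10 2 39-4 27 10 22 0 22-14 7 0 1-10-3-3-15-3-12-5-29-21-29-7-15-14-22-30-15-11 4-10 6-6 27-19-4-21 0-22-5-10z"/><path d="M111 138l-22 2-23 10-26 1-14-5-10 0 1 154 21-2 17 5 19 0 14-5 9-12 21-17 16-27 12-10-6-2-21-23-4-13 3-34z"/><path d="M208 361l-14 3-29 18-17 4-28 0 1 24 6 21 19 33 57 0 20-15 18-7 31-8 33-1-3-5-7-32-4 3-20-3-18-10-17-20z"/><path d="M266 222l-6 2-30 21-6 18 0 24 3 8 5 6 21 13 11 12-9 28-16 10 0 6 23 22 17 7 12 0 8-4 9-7 10-23 0-17-18-43-5-32 0-16 5-14 5-7 18-1-16-1-31-6z"/><path d="M463 177l-40 0-38 11-29 16-23 7-7 6 2 15 6 8 27 19 31 4 59 23 12 2z"/><path d="M427 87l-6 1-1 18-20 17-24 29-23 19-15 22-10 23 7-6 21-6 39-20 28-7 38 1 3-2 0-87-8-1-4 4z"/><path d="M119 393l-3 5-15 8-14 3-16 0-4 3-10 13-10 7-7 0-18-6-5 0-1 37 129 1 1-3-19-30-5-15z"/><path d="M225 291l-23 21-3 9 1 22 4 11 7 7 26 6 18-13 9-28-11-12-21-13z"/><path d="M459 16l-98 0-1 15 7 22-2 8 5 3 12 0 24-18 11-4 9 0z"/><path d="M463 16l-3 0-30 23-9 4 6 4 3 9 0 10-9 21 26 3 5 2 4-4 8 0z"/><path d="M418 42l-12 4-24 18-12 0-5-2-8 18-10 12 17-5 56 0 10-21 0-10-3-9z"/><path d="M290 434l-18 0-38 10-11 5-19 14 83 1 0-16z"/>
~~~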